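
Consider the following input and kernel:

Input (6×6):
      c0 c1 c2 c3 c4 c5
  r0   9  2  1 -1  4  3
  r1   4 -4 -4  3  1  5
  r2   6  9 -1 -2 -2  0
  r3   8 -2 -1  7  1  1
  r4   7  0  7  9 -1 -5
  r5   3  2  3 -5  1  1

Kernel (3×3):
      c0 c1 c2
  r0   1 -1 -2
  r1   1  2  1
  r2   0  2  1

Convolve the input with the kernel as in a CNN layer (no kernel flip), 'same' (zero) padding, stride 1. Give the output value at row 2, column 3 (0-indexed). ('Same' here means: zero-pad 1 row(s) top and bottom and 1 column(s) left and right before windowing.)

The receptive field on the zero-padded input at this output position is [-4 3 1 / -1 -2 -2 / -1 7 1]. Elementwise product with the kernel and sum: -4·1 + 3·-1 + 1·-2 + -1·1 + -2·2 + -2·1 + 7·2 + 1·1.

-1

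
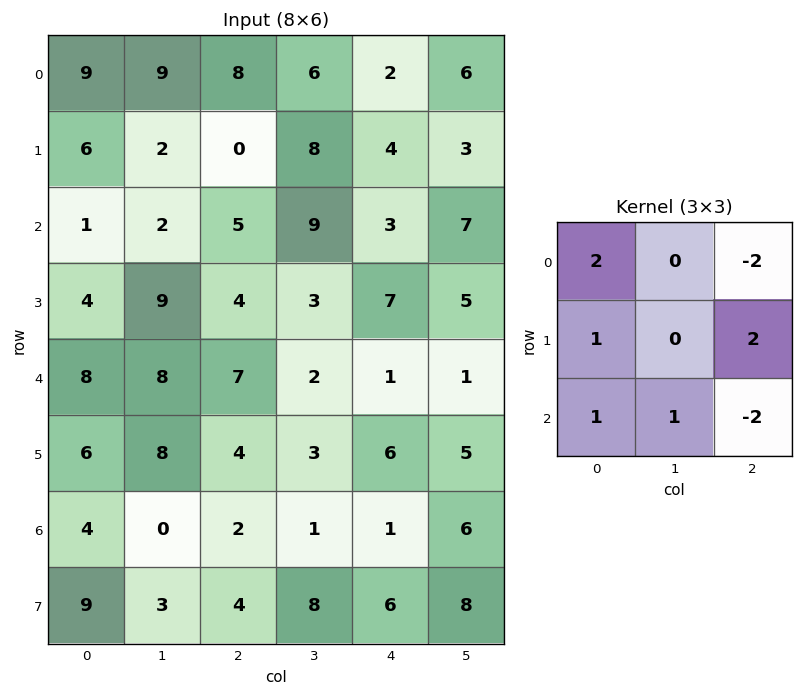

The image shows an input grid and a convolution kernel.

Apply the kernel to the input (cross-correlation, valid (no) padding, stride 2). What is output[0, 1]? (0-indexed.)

The receptive field on the input at this output position is [8 6 2 / 0 8 4 / 5 9 3]. Elementwise product with the kernel and sum: 8·2 + 2·-2 + 0·1 + 4·2 + 5·1 + 9·1 + 3·-2.

28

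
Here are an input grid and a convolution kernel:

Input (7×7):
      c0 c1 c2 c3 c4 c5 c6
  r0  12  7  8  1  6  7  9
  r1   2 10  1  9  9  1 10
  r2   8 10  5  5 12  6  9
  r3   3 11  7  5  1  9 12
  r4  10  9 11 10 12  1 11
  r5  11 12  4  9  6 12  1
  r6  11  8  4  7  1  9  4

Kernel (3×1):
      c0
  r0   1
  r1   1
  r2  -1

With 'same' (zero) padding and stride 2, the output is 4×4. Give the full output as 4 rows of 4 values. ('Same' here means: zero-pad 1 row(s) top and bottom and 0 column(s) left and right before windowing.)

Output[0,0]: The receptive field on the zero-padded input at this output position is [0 / 12 / 2]. Elementwise product with the kernel and sum: 0·1 + 12·1 + 2·-1.

10 7 -3 -1
7 -1 20 7
2 14 7 22
22 8 7 5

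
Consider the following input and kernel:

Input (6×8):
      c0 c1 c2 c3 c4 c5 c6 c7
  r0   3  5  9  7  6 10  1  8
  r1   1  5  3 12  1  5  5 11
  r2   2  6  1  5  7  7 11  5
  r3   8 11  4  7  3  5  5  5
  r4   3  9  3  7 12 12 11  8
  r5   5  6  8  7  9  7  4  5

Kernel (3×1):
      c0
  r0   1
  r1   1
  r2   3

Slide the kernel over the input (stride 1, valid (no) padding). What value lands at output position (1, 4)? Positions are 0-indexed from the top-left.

17

The receptive field on the input at this output position is [1 / 7 / 3]. Elementwise product with the kernel and sum: 1·1 + 7·1 + 3·3.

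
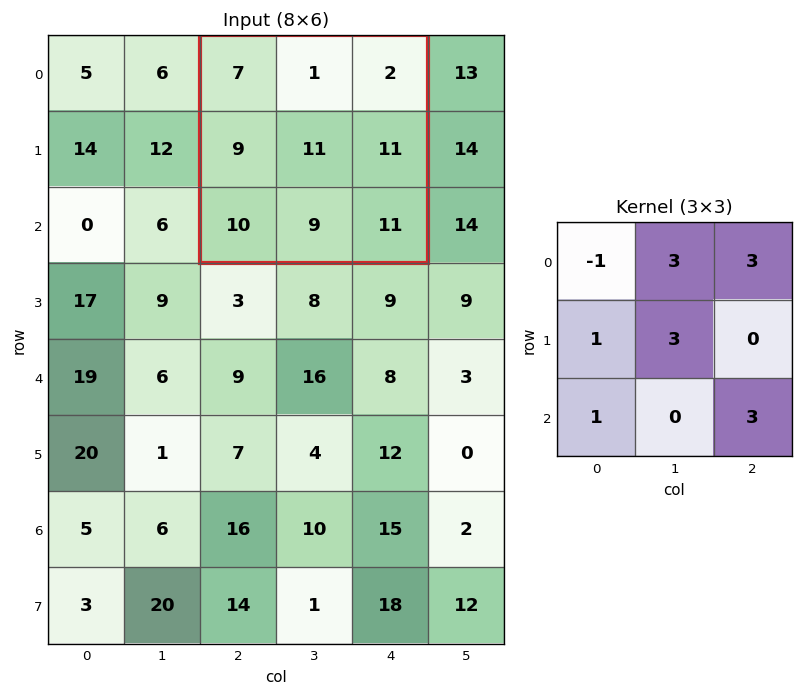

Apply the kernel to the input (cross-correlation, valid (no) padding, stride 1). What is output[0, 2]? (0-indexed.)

87

The receptive field on the input at this output position is [7 1 2 / 9 11 11 / 10 9 11]. Elementwise product with the kernel and sum: 7·-1 + 1·3 + 2·3 + 9·1 + 11·3 + 10·1 + 11·3.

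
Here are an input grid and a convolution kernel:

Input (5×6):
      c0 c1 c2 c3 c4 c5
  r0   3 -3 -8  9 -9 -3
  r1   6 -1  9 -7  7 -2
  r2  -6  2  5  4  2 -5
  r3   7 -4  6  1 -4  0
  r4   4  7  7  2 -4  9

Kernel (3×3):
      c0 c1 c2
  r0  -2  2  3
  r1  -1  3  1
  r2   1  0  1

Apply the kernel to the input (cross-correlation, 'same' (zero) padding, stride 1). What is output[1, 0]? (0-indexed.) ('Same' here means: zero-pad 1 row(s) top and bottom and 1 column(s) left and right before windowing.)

16

The receptive field on the zero-padded input at this output position is [0 3 -3 / 0 6 -1 / 0 -6 2]. Elementwise product with the kernel and sum: 0·-2 + 3·2 + -3·3 + 0·-1 + 6·3 + -1·1 + 0·1 + 2·1.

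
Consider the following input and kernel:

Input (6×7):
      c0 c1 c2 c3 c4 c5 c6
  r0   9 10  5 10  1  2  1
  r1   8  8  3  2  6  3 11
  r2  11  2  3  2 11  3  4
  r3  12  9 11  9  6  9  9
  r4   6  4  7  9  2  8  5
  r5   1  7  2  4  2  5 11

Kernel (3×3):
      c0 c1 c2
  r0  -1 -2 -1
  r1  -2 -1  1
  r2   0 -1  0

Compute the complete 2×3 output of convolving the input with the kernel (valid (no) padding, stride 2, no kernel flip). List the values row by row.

Output[0,0]: The receptive field on the input at this output position is [9 10 5 / 8 8 3 / 11 2 3]. Elementwise product with the kernel and sum: 9·-1 + 10·-2 + 5·-1 + 8·-2 + 8·-1 + 3·1 + 2·-1.

-57 -30 -13
-44 -52 -41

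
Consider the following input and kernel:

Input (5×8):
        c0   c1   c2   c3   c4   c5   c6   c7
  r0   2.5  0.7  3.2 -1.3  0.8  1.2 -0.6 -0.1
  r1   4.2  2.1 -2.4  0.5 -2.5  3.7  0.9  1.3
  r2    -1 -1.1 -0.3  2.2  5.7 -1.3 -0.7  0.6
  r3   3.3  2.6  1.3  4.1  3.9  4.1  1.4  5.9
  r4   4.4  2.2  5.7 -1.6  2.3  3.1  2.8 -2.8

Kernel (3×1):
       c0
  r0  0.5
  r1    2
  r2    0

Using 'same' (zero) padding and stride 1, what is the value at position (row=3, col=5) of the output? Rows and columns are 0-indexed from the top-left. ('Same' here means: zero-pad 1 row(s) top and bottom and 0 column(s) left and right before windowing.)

7.55

The receptive field on the zero-padded input at this output position is [-1.3 / 4.1 / 3.1]. Elementwise product with the kernel and sum: -1.3·0.5 + 4.1·2.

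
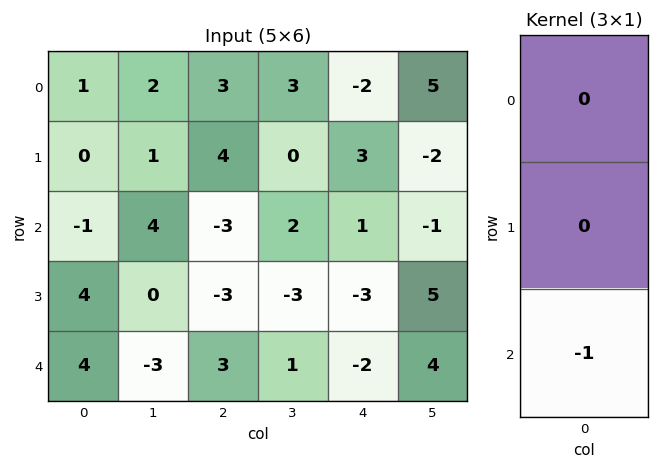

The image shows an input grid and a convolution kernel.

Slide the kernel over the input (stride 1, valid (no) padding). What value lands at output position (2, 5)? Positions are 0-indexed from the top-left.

-4

The receptive field on the input at this output position is [-1 / 5 / 4]. Elementwise product with the kernel and sum: 4·-1.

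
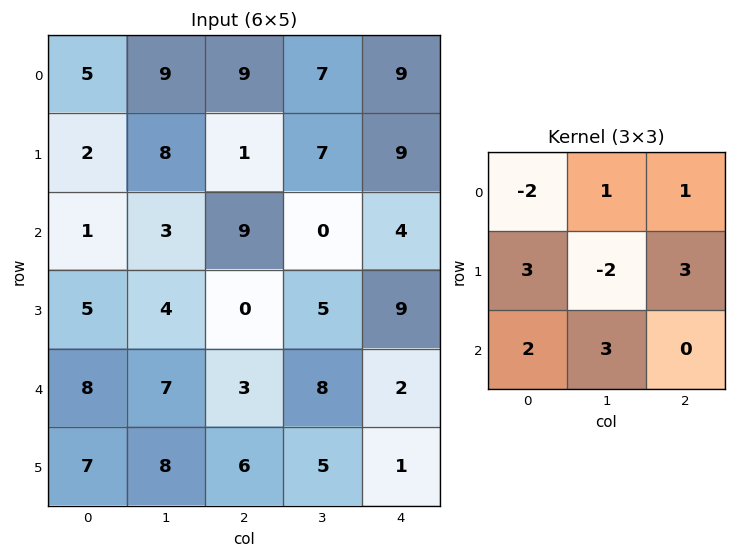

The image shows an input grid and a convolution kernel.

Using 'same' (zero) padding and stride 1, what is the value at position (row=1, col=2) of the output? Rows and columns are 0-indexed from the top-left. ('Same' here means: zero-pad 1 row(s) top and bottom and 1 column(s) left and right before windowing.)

74

The receptive field on the zero-padded input at this output position is [9 9 7 / 8 1 7 / 3 9 0]. Elementwise product with the kernel and sum: 9·-2 + 9·1 + 7·1 + 8·3 + 1·-2 + 7·3 + 3·2 + 9·3.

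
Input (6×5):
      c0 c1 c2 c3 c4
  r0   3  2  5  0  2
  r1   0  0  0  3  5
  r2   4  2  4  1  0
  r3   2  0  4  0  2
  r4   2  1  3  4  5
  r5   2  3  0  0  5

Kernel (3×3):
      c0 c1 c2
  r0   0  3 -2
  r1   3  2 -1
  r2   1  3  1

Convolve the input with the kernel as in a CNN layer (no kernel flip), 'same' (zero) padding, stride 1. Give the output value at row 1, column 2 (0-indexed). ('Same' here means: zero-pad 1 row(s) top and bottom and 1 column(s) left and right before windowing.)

The receptive field on the zero-padded input at this output position is [2 5 0 / 0 0 3 / 2 4 1]. Elementwise product with the kernel and sum: 5·3 + 0·-2 + 0·3 + 0·2 + 3·-1 + 2·1 + 4·3 + 1·1.

27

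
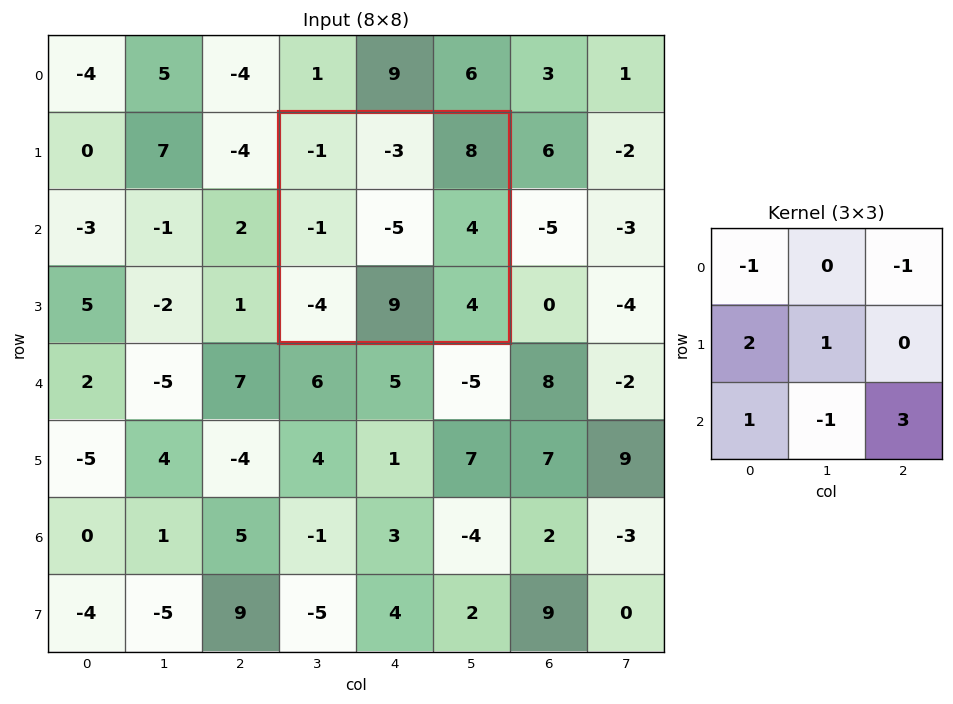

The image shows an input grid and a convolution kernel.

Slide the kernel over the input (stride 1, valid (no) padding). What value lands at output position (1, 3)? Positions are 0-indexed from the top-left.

-15

The receptive field on the input at this output position is [-1 -3 8 / -1 -5 4 / -4 9 4]. Elementwise product with the kernel and sum: -1·-1 + 8·-1 + -1·2 + -5·1 + -4·1 + 9·-1 + 4·3.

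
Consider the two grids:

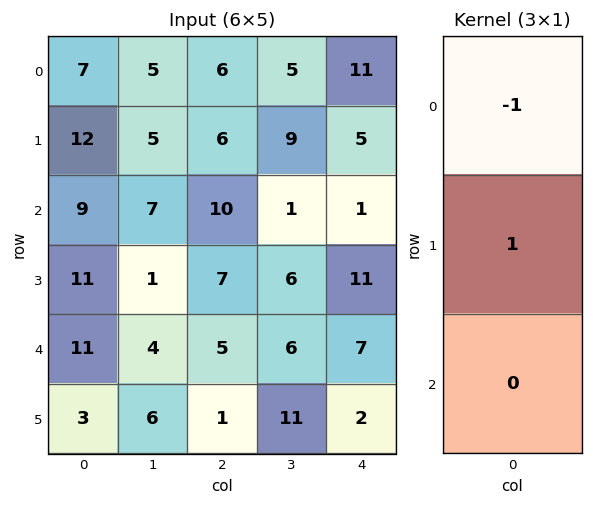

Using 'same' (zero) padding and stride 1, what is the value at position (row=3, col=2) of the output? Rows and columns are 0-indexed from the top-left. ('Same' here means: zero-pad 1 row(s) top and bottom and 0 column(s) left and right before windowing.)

The receptive field on the zero-padded input at this output position is [10 / 7 / 5]. Elementwise product with the kernel and sum: 10·-1 + 7·1.

-3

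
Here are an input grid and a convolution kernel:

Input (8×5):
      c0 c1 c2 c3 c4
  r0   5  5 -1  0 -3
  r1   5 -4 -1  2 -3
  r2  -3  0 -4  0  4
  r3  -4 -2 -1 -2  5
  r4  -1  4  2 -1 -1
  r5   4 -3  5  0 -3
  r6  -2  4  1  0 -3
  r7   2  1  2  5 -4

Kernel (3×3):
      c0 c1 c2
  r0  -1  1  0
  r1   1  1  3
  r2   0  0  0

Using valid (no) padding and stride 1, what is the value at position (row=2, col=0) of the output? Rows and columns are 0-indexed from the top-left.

The receptive field on the input at this output position is [-3 0 -4 / -4 -2 -1 / -1 4 2]. Elementwise product with the kernel and sum: -3·-1 + 0·1 + -4·1 + -2·1 + -1·3.

-6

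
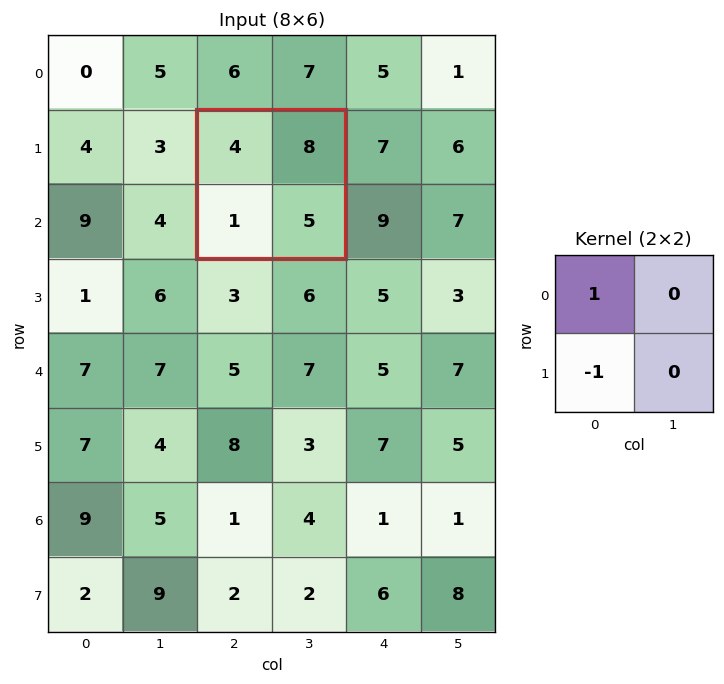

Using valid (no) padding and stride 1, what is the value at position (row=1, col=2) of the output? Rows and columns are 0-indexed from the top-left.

The receptive field on the input at this output position is [4 8 / 1 5]. Elementwise product with the kernel and sum: 4·1 + 1·-1.

3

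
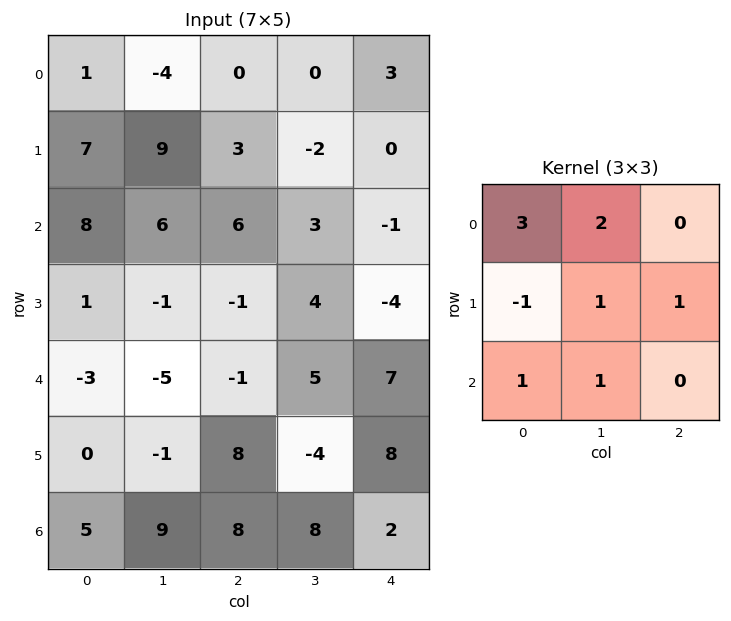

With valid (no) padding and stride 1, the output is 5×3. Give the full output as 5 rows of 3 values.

14 -8 4
43 34 4
25 28 29
-3 11 22
2 5 19

Output[0,0]: The receptive field on the input at this output position is [1 -4 0 / 7 9 3 / 8 6 6]. Elementwise product with the kernel and sum: 1·3 + -4·2 + 7·-1 + 9·1 + 3·1 + 8·1 + 6·1.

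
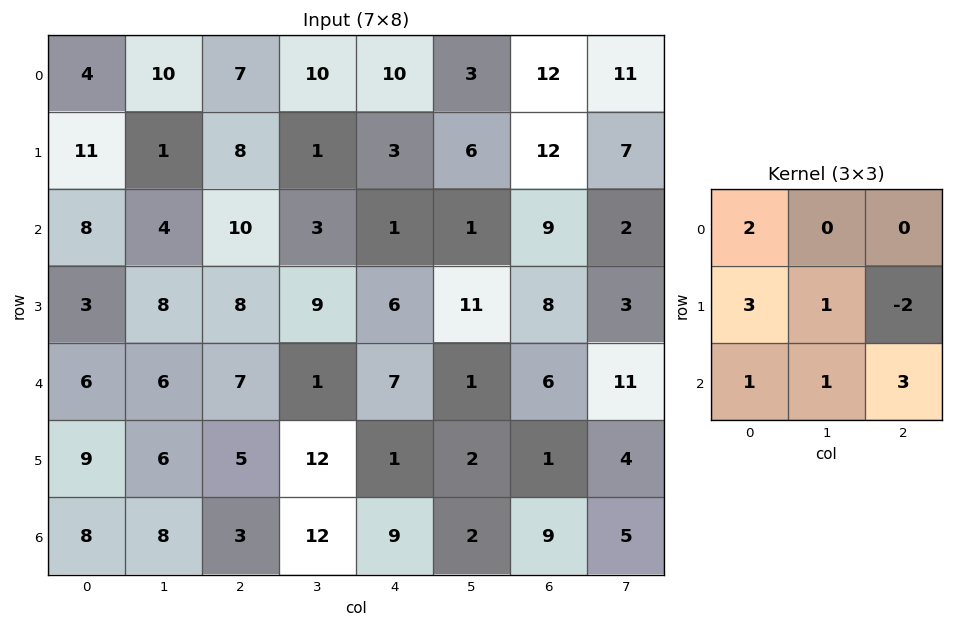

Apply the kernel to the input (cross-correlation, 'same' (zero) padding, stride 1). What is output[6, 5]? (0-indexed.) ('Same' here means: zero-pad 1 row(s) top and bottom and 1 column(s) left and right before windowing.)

13

The receptive field on the zero-padded input at this output position is [1 2 1 / 9 2 9 / 0 0 0]. Elementwise product with the kernel and sum: 1·2 + 9·3 + 2·1 + 9·-2 + 0·1 + 0·1 + 0·3.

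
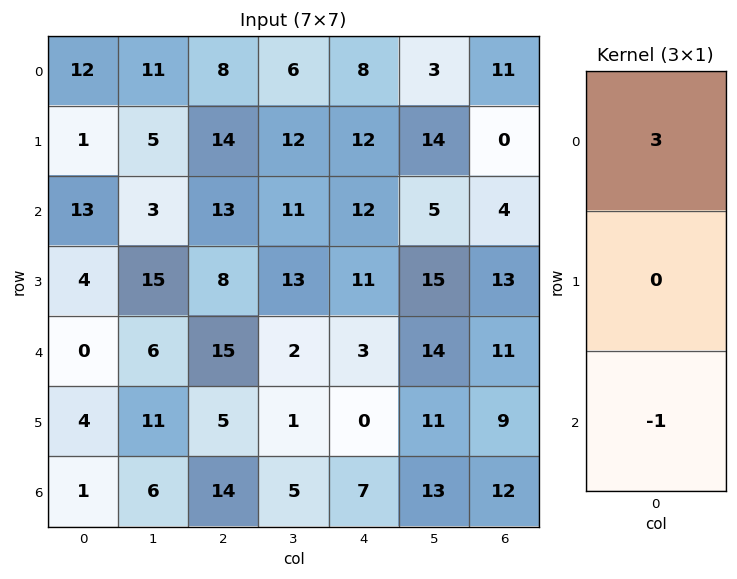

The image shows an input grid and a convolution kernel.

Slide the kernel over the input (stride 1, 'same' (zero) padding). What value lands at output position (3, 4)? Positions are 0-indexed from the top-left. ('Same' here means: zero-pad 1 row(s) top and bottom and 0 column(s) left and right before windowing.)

33

The receptive field on the zero-padded input at this output position is [12 / 11 / 3]. Elementwise product with the kernel and sum: 12·3 + 3·-1.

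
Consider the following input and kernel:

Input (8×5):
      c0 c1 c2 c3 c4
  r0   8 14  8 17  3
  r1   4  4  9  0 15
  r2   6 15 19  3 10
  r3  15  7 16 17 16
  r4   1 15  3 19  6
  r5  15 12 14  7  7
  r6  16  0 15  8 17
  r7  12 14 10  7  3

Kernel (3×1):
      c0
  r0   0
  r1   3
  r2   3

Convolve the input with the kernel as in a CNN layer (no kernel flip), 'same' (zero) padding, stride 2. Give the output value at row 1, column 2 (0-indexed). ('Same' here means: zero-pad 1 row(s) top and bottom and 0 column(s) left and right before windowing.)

78

The receptive field on the zero-padded input at this output position is [15 / 10 / 16]. Elementwise product with the kernel and sum: 10·3 + 16·3.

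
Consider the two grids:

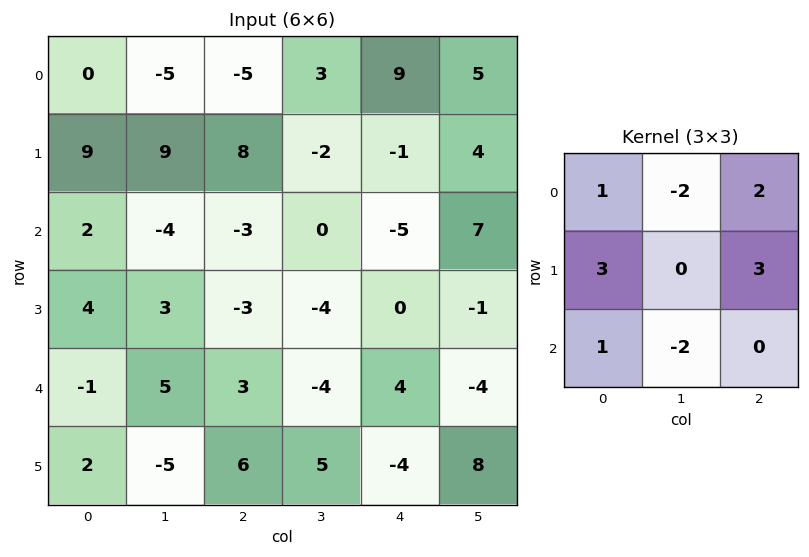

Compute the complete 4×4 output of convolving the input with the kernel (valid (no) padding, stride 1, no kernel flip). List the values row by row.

Output[0,0]: The receptive field on the input at this output position is [0 -5 -5 / 9 9 8 / 2 -4 -3]. Elementwise product with the kernel and sum: 0·1 + -5·-2 + -5·2 + 9·3 + 8·3 + 2·1 + -4·-2.
Output[0,1]: The receptive field on the input at this output position is [-5 -5 3 / 9 8 -2 / -4 -3 0]. Elementwise product with the kernel and sum: -5·1 + -5·-2 + 3·2 + 9·3 + -2·3 + -4·1 + -3·-2.

61 34 25 11
2 -14 -9 25
-4 -2 -11 -3
10 -13 22 -17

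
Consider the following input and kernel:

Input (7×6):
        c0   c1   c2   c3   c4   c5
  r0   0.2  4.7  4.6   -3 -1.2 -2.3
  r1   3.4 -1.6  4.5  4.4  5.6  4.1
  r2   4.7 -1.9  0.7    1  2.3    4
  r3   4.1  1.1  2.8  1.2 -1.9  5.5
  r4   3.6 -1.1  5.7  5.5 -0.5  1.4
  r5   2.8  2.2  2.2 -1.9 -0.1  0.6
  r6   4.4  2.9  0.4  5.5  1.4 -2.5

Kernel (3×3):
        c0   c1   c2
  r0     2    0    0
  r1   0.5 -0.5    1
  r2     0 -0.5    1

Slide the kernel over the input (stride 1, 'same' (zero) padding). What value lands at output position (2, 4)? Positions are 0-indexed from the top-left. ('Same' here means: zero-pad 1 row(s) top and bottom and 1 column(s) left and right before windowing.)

18.6

The receptive field on the zero-padded input at this output position is [4.4 5.6 4.1 / 1 2.3 4 / 1.2 -1.9 5.5]. Elementwise product with the kernel and sum: 4.4·2 + 1·0.5 + 2.3·-0.5 + 4·1 + -1.9·-0.5 + 5.5·1.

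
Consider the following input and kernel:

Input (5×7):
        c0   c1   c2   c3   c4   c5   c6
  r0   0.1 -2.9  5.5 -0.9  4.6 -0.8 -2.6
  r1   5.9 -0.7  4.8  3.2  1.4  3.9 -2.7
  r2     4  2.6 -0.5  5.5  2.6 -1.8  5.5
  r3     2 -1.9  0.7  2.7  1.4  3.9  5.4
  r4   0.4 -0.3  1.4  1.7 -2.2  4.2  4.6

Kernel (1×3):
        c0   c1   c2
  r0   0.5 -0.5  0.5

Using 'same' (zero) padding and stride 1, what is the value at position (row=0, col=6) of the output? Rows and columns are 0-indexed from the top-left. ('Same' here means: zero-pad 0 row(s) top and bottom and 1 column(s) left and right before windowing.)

0.9

The receptive field on the zero-padded input at this output position is [-0.8 -2.6 0]. Elementwise product with the kernel and sum: -0.8·0.5 + -2.6·-0.5 + 0·0.5.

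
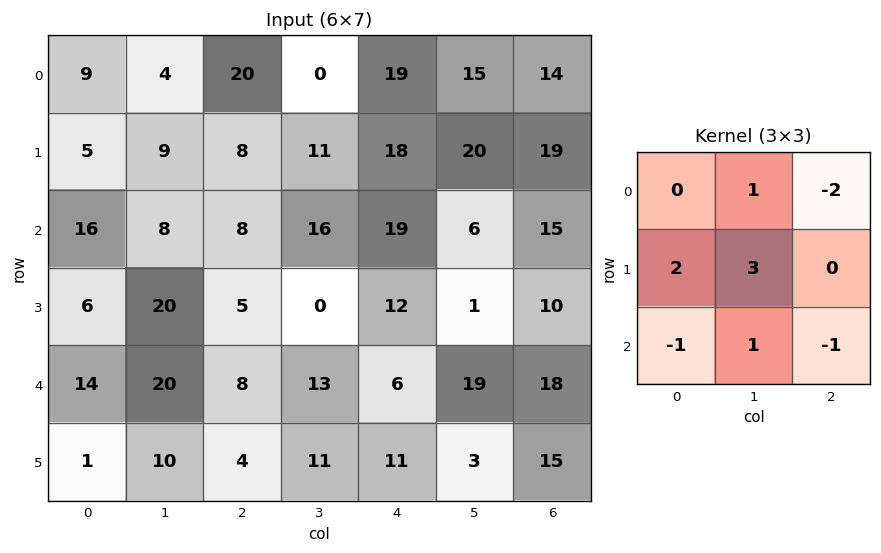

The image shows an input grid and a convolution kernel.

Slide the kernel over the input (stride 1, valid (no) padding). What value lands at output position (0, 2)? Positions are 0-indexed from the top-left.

The receptive field on the input at this output position is [20 0 19 / 8 11 18 / 8 16 19]. Elementwise product with the kernel and sum: 0·1 + 19·-2 + 8·2 + 11·3 + 8·-1 + 16·1 + 19·-1.

0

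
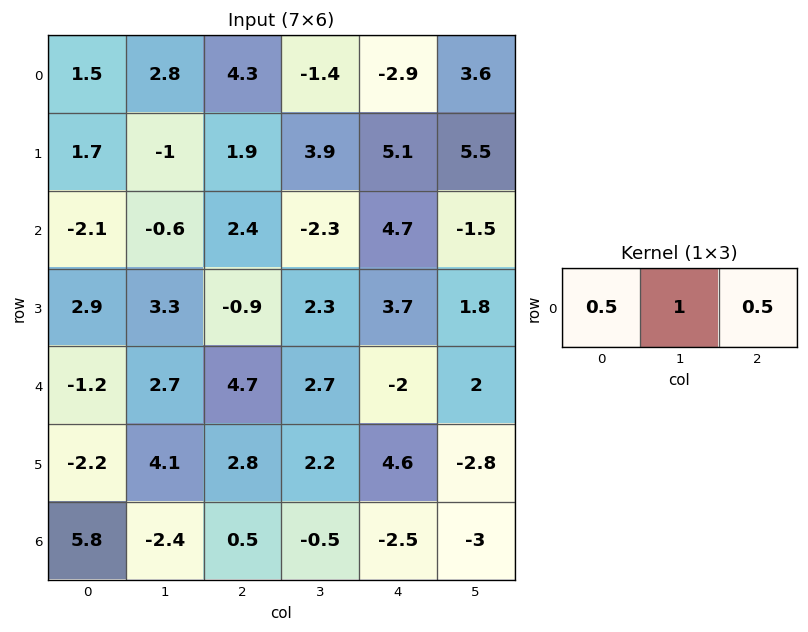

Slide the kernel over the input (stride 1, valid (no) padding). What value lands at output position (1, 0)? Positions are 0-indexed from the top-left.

The receptive field on the input at this output position is [1.7 -1 1.9]. Elementwise product with the kernel and sum: 1.7·0.5 + -1·1 + 1.9·0.5.

0.8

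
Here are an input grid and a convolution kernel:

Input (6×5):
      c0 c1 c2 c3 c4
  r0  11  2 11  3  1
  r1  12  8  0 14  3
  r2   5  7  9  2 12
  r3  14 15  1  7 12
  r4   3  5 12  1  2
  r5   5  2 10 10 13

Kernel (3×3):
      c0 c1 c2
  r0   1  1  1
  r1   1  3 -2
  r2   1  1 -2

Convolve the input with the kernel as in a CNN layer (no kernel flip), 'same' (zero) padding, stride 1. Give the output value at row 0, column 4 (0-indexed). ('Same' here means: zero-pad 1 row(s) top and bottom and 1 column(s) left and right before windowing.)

The receptive field on the zero-padded input at this output position is [0 0 0 / 3 1 0 / 14 3 0]. Elementwise product with the kernel and sum: 0·1 + 0·1 + 0·1 + 3·1 + 1·3 + 0·-2 + 14·1 + 3·1 + 0·-2.

23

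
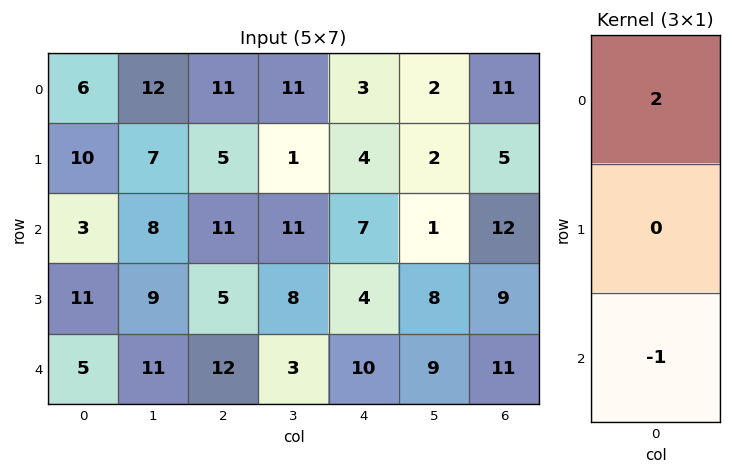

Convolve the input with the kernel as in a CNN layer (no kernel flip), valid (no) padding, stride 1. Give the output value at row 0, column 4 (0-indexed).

-1

The receptive field on the input at this output position is [3 / 4 / 7]. Elementwise product with the kernel and sum: 3·2 + 7·-1.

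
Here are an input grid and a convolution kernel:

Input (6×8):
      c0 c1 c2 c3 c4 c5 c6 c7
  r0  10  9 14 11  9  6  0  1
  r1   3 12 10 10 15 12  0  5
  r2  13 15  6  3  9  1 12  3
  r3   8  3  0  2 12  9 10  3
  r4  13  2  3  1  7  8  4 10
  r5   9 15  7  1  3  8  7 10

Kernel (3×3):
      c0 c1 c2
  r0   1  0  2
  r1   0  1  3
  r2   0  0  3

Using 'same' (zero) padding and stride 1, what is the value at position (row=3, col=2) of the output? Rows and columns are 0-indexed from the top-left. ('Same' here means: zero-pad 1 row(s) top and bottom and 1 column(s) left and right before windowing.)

The receptive field on the zero-padded input at this output position is [15 6 3 / 3 0 2 / 2 3 1]. Elementwise product with the kernel and sum: 15·1 + 3·2 + 0·1 + 2·3 + 1·3.

30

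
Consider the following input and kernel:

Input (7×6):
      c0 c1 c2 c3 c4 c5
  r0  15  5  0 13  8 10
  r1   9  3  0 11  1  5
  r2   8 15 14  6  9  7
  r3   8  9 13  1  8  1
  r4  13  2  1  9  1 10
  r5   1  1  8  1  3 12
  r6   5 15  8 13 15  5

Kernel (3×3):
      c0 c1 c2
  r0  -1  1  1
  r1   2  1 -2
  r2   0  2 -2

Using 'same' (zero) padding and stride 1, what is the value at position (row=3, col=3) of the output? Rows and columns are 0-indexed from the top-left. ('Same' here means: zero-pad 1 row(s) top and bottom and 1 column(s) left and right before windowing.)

The receptive field on the zero-padded input at this output position is [14 6 9 / 13 1 8 / 1 9 1]. Elementwise product with the kernel and sum: 14·-1 + 6·1 + 9·1 + 13·2 + 1·1 + 8·-2 + 9·2 + 1·-2.

28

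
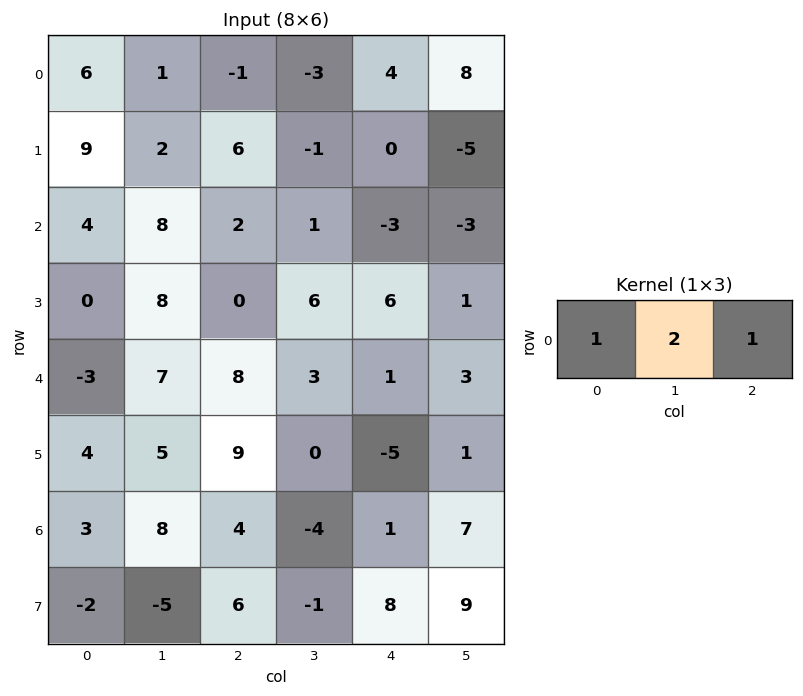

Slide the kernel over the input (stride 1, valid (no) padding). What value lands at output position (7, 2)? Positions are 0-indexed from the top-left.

12

The receptive field on the input at this output position is [6 -1 8]. Elementwise product with the kernel and sum: 6·1 + -1·2 + 8·1.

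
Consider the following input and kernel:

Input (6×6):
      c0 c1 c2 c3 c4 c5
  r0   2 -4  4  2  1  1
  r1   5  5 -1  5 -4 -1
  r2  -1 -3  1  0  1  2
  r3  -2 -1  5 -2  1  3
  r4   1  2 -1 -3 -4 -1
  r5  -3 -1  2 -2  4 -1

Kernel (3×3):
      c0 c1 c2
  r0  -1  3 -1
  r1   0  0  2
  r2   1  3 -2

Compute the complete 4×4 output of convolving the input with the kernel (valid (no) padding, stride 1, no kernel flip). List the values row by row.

Output[0,0]: The receptive field on the input at this output position is [2 -4 4 / 5 5 -1 / -1 -3 1]. Elementwise product with the kernel and sum: 2·-1 + -4·3 + 4·-1 + -1·2 + -1·1 + -3·3 + 1·-2.
Output[0,1]: The receptive field on the input at this output position is [-4 4 2 / 5 -1 5 / -3 1 0]. Elementwise product with the kernel and sum: -4·-1 + 4·3 + 2·-1 + 5·2 + -3·1 + 1·3 + 0·-2.

-32 24 -8 -3
-2 5 19 -17
10 7 -2 -6
-18 21 -32 12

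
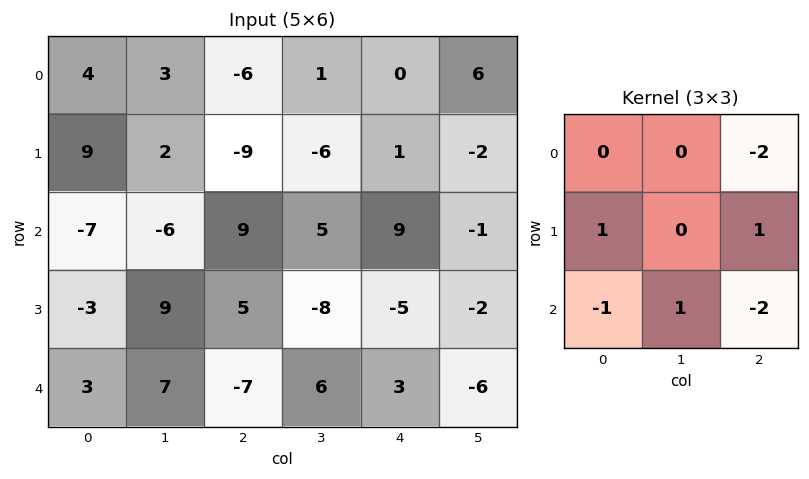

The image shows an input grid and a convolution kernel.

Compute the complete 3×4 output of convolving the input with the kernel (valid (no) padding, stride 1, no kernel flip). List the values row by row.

Output[0,0]: The receptive field on the input at this output position is [4 3 -6 / 9 2 -9 / -7 -6 9]. Elementwise product with the kernel and sum: -6·-2 + 9·1 + -9·1 + -7·-1 + -6·1 + 9·-2.
Output[0,1]: The receptive field on the input at this output position is [3 -6 1 / 2 -9 -6 / -6 9 5]. Elementwise product with the kernel and sum: 1·-2 + 2·1 + -6·1 + -6·-1 + 9·1 + 5·-2.

-5 -1 -30 -14
22 23 13 15
2 -35 -11 1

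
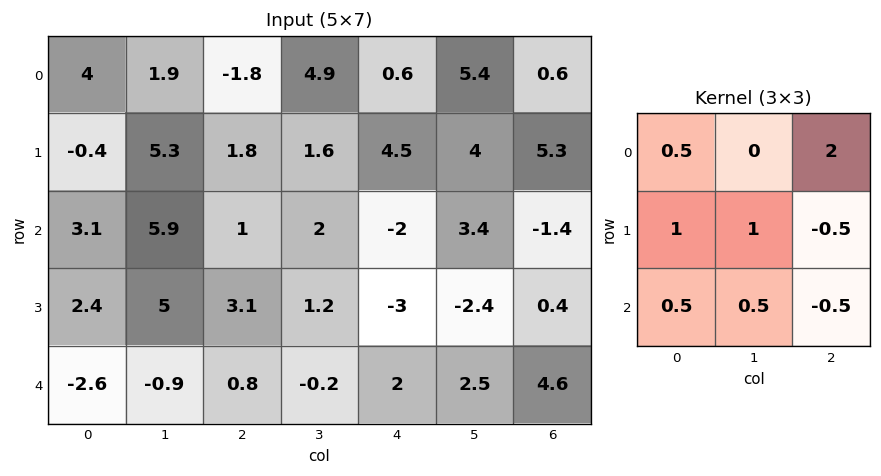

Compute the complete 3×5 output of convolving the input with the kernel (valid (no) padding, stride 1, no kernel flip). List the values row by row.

6.4 19.5 3.95 15.65 8.75
14.05 15.2 17.55 7.4 12.05
7.25 14.5 1.6 6.85 -9.45

Output[0,0]: The receptive field on the input at this output position is [4 1.9 -1.8 / -0.4 5.3 1.8 / 3.1 5.9 1]. Elementwise product with the kernel and sum: 4·0.5 + -1.8·2 + -0.4·1 + 5.3·1 + 1.8·-0.5 + 3.1·0.5 + 5.9·0.5 + 1·-0.5.
Output[0,1]: The receptive field on the input at this output position is [1.9 -1.8 4.9 / 5.3 1.8 1.6 / 5.9 1 2]. Elementwise product with the kernel and sum: 1.9·0.5 + 4.9·2 + 5.3·1 + 1.8·1 + 1.6·-0.5 + 5.9·0.5 + 1·0.5 + 2·-0.5.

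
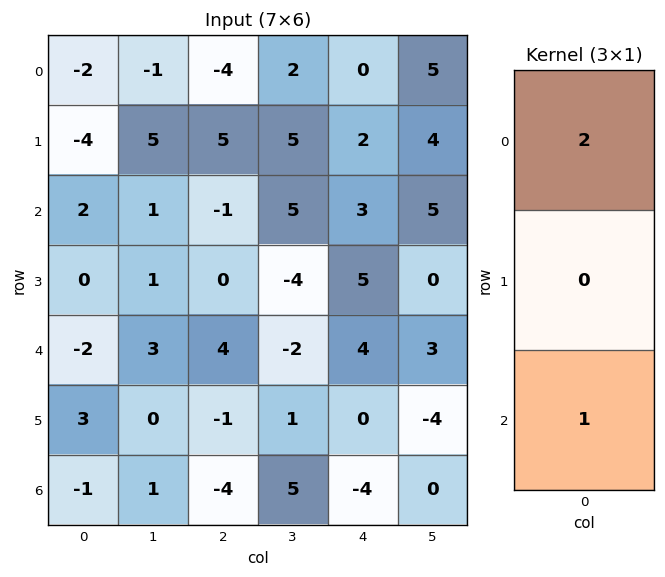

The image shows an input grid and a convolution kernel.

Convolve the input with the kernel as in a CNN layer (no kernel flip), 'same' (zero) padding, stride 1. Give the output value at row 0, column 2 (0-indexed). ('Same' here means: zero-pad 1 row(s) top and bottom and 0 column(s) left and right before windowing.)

The receptive field on the zero-padded input at this output position is [0 / -4 / 5]. Elementwise product with the kernel and sum: 0·2 + 5·1.

5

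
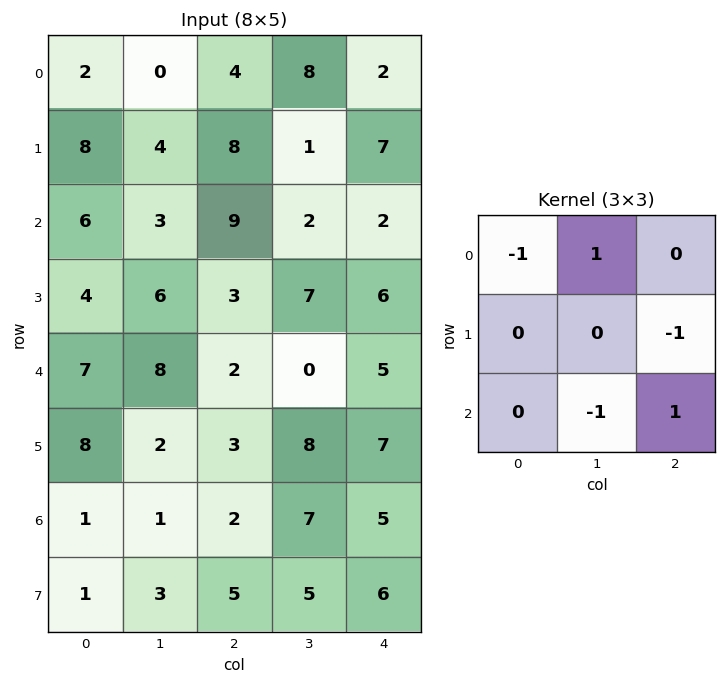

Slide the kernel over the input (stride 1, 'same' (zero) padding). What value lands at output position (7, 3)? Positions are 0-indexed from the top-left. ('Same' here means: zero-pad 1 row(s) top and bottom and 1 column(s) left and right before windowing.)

-1

The receptive field on the zero-padded input at this output position is [2 7 5 / 5 5 6 / 0 0 0]. Elementwise product with the kernel and sum: 2·-1 + 7·1 + 6·-1 + 0·-1 + 0·1.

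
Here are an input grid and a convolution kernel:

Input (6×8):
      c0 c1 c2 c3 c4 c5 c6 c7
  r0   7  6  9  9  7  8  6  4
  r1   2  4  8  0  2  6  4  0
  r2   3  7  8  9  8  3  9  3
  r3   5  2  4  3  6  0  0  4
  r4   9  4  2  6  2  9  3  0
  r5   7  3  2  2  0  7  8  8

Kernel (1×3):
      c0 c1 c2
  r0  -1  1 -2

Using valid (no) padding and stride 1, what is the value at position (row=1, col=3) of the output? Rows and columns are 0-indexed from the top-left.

-10

The receptive field on the input at this output position is [0 2 6]. Elementwise product with the kernel and sum: 0·-1 + 2·1 + 6·-2.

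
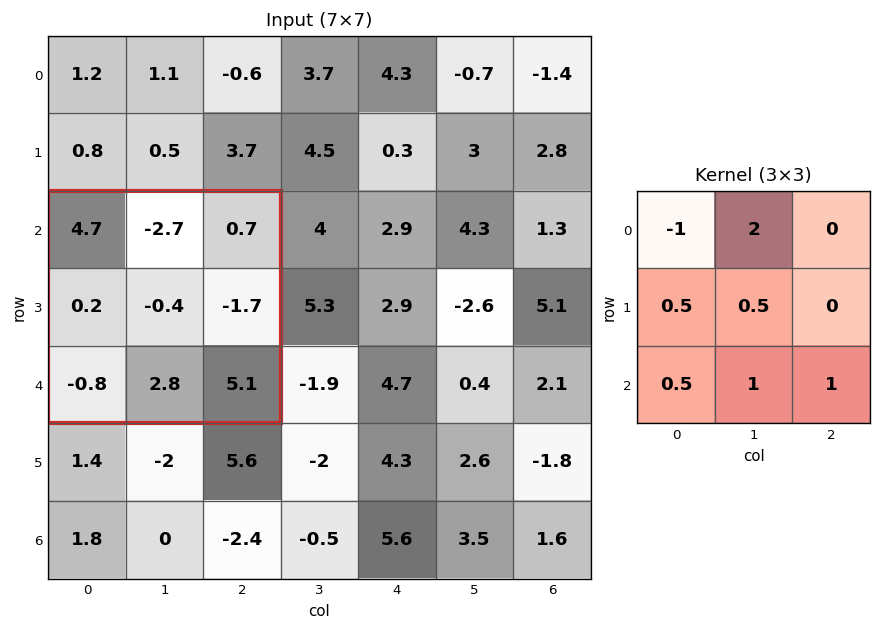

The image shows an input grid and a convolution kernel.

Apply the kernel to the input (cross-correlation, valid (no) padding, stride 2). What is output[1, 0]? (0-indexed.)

-2.7

The receptive field on the input at this output position is [4.7 -2.7 0.7 / 0.2 -0.4 -1.7 / -0.8 2.8 5.1]. Elementwise product with the kernel and sum: 4.7·-1 + -2.7·2 + 0.2·0.5 + -0.4·0.5 + -0.8·0.5 + 2.8·1 + 5.1·1.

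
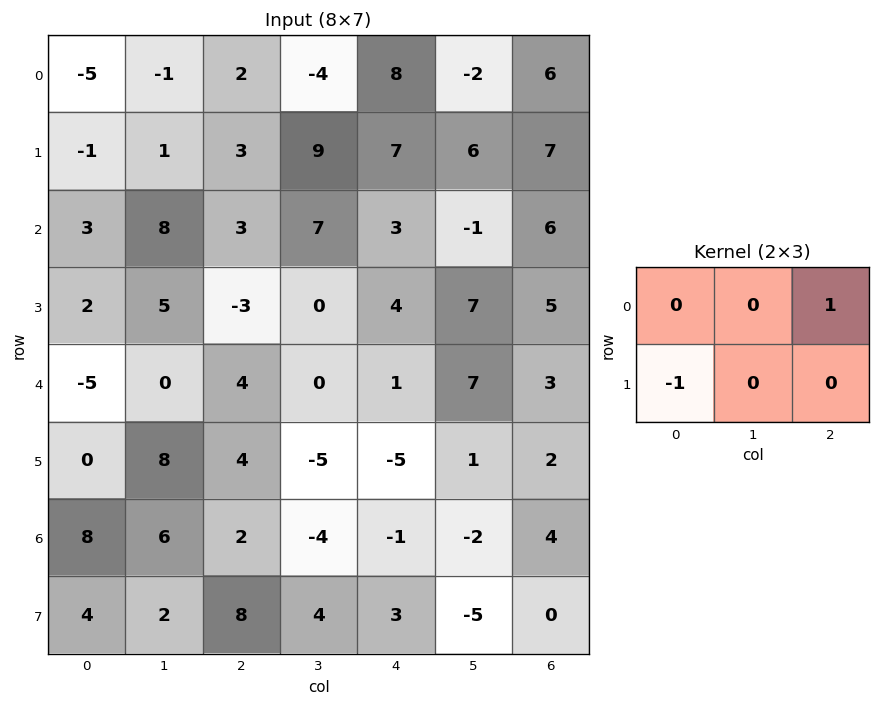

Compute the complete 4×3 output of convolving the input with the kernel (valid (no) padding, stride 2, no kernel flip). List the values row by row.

Output[0,0]: The receptive field on the input at this output position is [-5 -1 2 / -1 1 3]. Elementwise product with the kernel and sum: 2·1 + -1·-1.
Output[0,1]: The receptive field on the input at this output position is [2 -4 8 / 3 9 7]. Elementwise product with the kernel and sum: 8·1 + 3·-1.

3 5 -1
1 6 2
4 -3 8
-2 -9 1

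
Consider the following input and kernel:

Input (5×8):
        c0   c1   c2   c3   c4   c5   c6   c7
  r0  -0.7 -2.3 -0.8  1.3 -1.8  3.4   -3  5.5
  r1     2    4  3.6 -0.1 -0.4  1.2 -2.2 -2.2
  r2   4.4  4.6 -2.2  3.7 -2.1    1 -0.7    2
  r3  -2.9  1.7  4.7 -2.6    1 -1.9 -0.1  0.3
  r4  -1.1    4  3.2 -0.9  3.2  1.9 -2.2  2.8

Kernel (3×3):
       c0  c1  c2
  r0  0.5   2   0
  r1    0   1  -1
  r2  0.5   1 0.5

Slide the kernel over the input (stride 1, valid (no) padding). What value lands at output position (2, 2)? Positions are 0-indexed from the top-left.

5

The receptive field on the input at this output position is [-2.2 3.7 -2.1 / 4.7 -2.6 1 / 3.2 -0.9 3.2]. Elementwise product with the kernel and sum: -2.2·0.5 + 3.7·2 + -2.6·1 + 1·-1 + 3.2·0.5 + -0.9·1 + 3.2·0.5.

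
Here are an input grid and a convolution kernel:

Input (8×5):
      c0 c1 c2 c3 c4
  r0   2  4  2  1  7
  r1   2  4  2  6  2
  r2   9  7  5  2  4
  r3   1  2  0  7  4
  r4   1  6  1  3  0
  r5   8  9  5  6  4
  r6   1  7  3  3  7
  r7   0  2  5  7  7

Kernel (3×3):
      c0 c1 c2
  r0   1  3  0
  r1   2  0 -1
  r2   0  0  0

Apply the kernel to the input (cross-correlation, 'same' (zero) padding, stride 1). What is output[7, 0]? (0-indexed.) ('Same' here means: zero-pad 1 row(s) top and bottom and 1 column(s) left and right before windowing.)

The receptive field on the zero-padded input at this output position is [0 1 7 / 0 0 2 / 0 0 0]. Elementwise product with the kernel and sum: 0·1 + 1·3 + 0·2 + 2·-1.

1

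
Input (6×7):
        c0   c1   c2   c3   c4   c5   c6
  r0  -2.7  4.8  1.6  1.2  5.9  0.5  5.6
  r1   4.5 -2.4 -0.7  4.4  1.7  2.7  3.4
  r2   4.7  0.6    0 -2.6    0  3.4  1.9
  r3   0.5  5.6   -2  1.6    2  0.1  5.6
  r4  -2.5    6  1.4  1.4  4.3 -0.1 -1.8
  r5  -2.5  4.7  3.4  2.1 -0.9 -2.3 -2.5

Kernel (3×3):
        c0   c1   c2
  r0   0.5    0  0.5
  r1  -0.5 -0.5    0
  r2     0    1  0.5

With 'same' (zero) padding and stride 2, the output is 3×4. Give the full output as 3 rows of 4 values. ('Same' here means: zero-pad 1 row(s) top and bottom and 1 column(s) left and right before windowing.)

4.65 -1.7 -0.5 0.35
-0.25 -0.5 6.9 4.3
3.9 4.35 -4.05 -1.5

Output[0,0]: The receptive field on the zero-padded input at this output position is [0 0 0 / 0 -2.7 4.8 / 0 4.5 -2.4]. Elementwise product with the kernel and sum: 0·0.5 + 0·0.5 + 0·-0.5 + -2.7·-0.5 + 4.5·1 + -2.4·0.5.
Output[0,1]: The receptive field on the zero-padded input at this output position is [0 0 0 / 4.8 1.6 1.2 / -2.4 -0.7 4.4]. Elementwise product with the kernel and sum: 0·0.5 + 0·0.5 + 4.8·-0.5 + 1.6·-0.5 + -0.7·1 + 4.4·0.5.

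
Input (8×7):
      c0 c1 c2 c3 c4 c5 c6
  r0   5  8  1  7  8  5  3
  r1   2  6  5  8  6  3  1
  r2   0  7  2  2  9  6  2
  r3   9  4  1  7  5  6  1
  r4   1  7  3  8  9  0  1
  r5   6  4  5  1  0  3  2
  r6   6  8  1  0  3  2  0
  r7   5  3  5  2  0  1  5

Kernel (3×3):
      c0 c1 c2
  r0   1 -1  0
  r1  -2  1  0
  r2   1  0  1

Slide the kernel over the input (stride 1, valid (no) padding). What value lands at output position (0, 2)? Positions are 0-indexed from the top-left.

The receptive field on the input at this output position is [1 7 8 / 5 8 6 / 2 2 9]. Elementwise product with the kernel and sum: 1·1 + 7·-1 + 5·-2 + 8·1 + 2·1 + 9·1.

3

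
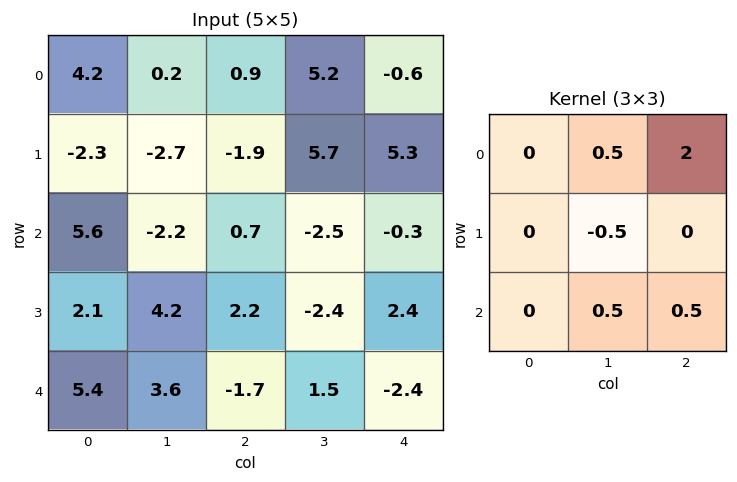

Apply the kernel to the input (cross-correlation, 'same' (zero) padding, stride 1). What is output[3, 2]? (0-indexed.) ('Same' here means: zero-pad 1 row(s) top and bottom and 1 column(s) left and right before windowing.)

The receptive field on the zero-padded input at this output position is [-2.2 0.7 -2.5 / 4.2 2.2 -2.4 / 3.6 -1.7 1.5]. Elementwise product with the kernel and sum: 0.7·0.5 + -2.5·2 + 2.2·-0.5 + -1.7·0.5 + 1.5·0.5.

-5.85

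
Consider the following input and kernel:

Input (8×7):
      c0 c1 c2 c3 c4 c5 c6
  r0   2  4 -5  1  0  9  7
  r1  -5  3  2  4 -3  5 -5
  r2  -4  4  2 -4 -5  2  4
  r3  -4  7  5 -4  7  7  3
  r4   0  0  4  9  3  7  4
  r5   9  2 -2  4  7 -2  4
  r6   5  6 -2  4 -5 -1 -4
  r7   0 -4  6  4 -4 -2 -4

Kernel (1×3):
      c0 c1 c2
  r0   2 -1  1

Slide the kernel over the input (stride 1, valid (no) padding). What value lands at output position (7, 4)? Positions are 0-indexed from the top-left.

The receptive field on the input at this output position is [-4 -2 -4]. Elementwise product with the kernel and sum: -4·2 + -2·-1 + -4·1.

-10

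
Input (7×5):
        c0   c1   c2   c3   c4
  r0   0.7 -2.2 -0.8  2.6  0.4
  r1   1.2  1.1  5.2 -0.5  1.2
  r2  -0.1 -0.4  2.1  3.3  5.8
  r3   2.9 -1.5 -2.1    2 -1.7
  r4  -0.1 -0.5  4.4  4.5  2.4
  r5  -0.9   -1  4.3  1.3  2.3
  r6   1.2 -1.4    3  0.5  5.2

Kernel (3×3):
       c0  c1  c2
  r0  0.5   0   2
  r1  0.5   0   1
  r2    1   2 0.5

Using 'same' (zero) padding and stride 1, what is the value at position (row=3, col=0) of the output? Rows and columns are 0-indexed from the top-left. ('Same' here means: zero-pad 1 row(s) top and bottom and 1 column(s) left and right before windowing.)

-2.75

The receptive field on the zero-padded input at this output position is [0 -0.1 -0.4 / 0 2.9 -1.5 / 0 -0.1 -0.5]. Elementwise product with the kernel and sum: 0·0.5 + -0.4·2 + 0·0.5 + -1.5·1 + 0·1 + -0.1·2 + -0.5·0.5.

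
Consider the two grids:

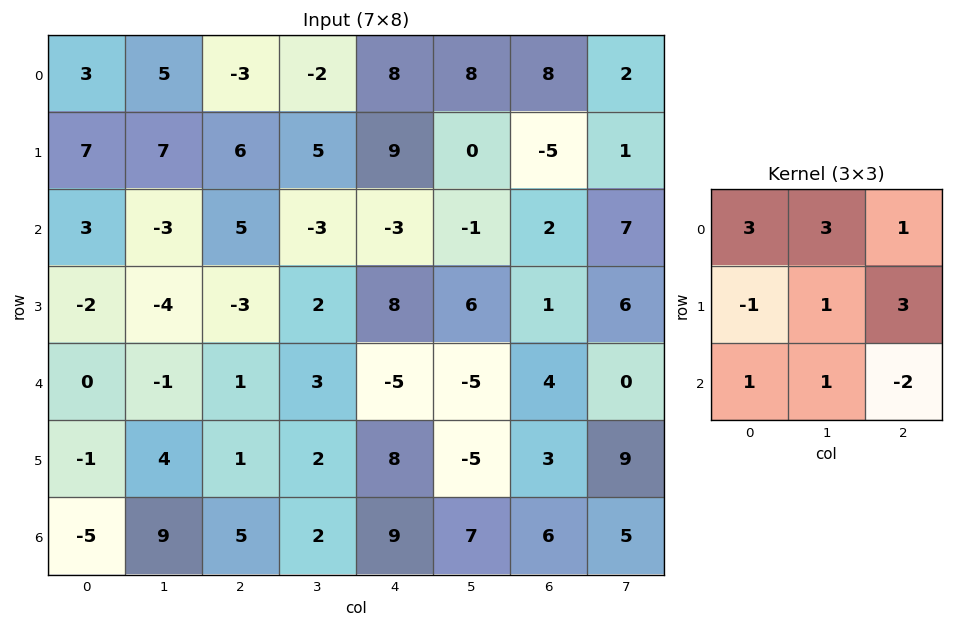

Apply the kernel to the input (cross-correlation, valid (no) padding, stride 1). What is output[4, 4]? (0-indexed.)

The receptive field on the input at this output position is [-5 -5 4 / 8 -5 3 / 9 7 6]. Elementwise product with the kernel and sum: -5·3 + -5·3 + 4·1 + 8·-1 + -5·1 + 3·3 + 9·1 + 7·1 + 6·-2.

-26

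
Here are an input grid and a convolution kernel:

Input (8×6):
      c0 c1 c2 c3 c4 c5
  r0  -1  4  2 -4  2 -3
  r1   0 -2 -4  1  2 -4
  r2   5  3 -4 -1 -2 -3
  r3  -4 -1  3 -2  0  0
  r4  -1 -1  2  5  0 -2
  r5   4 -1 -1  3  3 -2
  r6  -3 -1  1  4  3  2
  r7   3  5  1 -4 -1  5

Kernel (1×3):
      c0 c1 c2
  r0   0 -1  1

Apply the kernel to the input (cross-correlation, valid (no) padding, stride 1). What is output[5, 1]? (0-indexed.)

The receptive field on the input at this output position is [-1 -1 3]. Elementwise product with the kernel and sum: -1·-1 + 3·1.

4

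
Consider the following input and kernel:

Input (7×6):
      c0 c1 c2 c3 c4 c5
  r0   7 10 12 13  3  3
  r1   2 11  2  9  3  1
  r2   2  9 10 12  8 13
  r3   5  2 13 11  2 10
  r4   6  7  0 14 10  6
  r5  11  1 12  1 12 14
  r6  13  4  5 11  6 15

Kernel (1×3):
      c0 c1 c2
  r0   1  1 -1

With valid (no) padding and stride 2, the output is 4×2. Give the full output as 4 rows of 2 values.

5 22
1 14
13 4
12 10

Output[0,0]: The receptive field on the input at this output position is [7 10 12]. Elementwise product with the kernel and sum: 7·1 + 10·1 + 12·-1.
Output[0,1]: The receptive field on the input at this output position is [12 13 3]. Elementwise product with the kernel and sum: 12·1 + 13·1 + 3·-1.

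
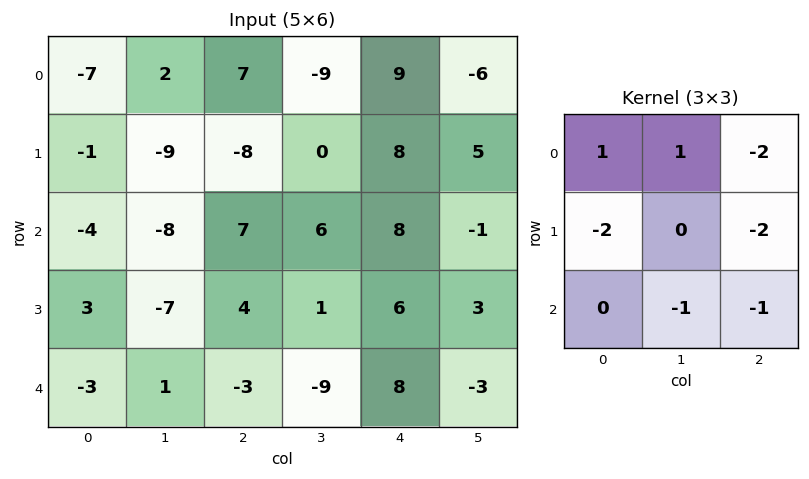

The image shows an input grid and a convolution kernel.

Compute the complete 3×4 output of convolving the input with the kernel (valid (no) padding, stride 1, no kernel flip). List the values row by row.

Output[0,0]: The receptive field on the input at this output position is [-7 2 7 / -1 -9 -8 / -4 -8 7]. Elementwise product with the kernel and sum: -7·1 + 2·1 + 7·-2 + -1·-2 + -8·-2 + -8·-1 + 7·-1.

0 32 -34 -5
3 -18 -61 -21
-38 11 -22 3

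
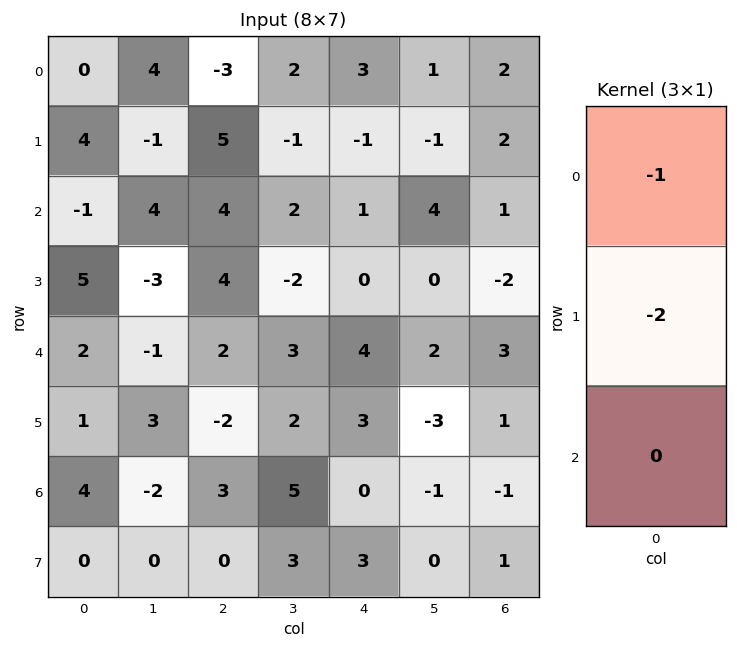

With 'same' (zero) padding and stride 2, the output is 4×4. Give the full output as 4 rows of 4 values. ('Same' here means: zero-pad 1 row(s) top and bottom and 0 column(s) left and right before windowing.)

0 6 -6 -4
-2 -13 -1 -4
-9 -8 -8 -4
-9 -4 -3 1

Output[0,0]: The receptive field on the zero-padded input at this output position is [0 / 0 / 4]. Elementwise product with the kernel and sum: 0·-1 + 0·-2.
Output[0,1]: The receptive field on the zero-padded input at this output position is [0 / -3 / 5]. Elementwise product with the kernel and sum: 0·-1 + -3·-2.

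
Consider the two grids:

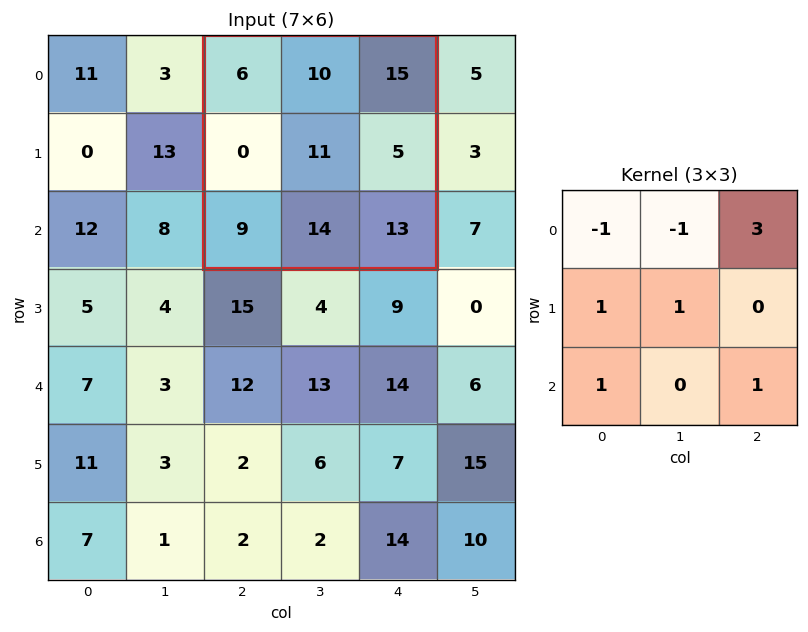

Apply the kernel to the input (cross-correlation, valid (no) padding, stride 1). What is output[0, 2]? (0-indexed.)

62

The receptive field on the input at this output position is [6 10 15 / 0 11 5 / 9 14 13]. Elementwise product with the kernel and sum: 6·-1 + 10·-1 + 15·3 + 0·1 + 11·1 + 9·1 + 13·1.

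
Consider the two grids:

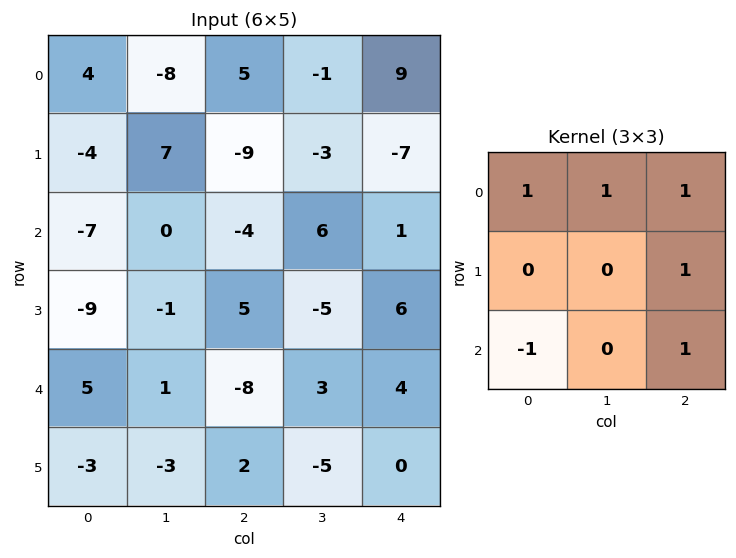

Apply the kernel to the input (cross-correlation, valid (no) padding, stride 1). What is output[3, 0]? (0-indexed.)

The receptive field on the input at this output position is [-9 -1 5 / 5 1 -8 / -3 -3 2]. Elementwise product with the kernel and sum: -9·1 + -1·1 + 5·1 + -8·1 + -3·-1 + 2·1.

-8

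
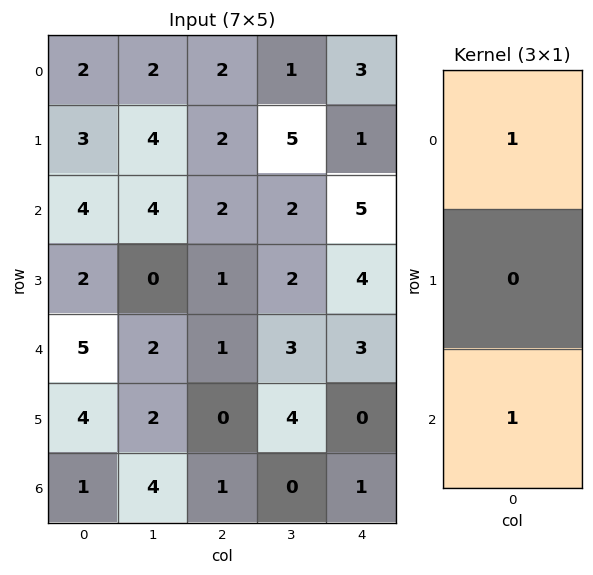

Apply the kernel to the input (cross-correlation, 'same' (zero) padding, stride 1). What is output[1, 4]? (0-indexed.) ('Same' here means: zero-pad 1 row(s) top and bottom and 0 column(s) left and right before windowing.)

The receptive field on the zero-padded input at this output position is [3 / 1 / 5]. Elementwise product with the kernel and sum: 3·1 + 5·1.

8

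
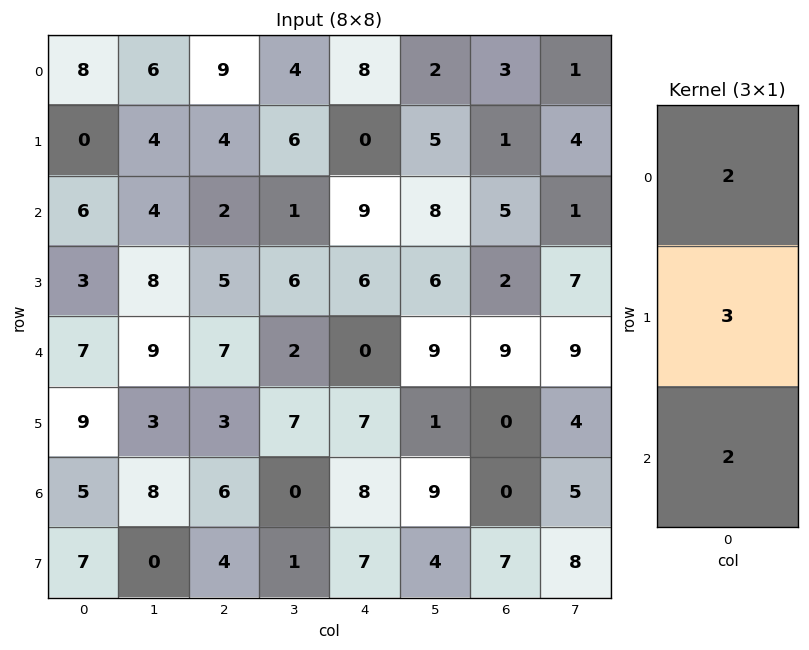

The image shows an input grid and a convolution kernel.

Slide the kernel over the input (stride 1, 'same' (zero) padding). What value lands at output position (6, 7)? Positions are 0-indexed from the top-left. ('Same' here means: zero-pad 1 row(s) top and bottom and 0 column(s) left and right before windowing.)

39

The receptive field on the zero-padded input at this output position is [4 / 5 / 8]. Elementwise product with the kernel and sum: 4·2 + 5·3 + 8·2.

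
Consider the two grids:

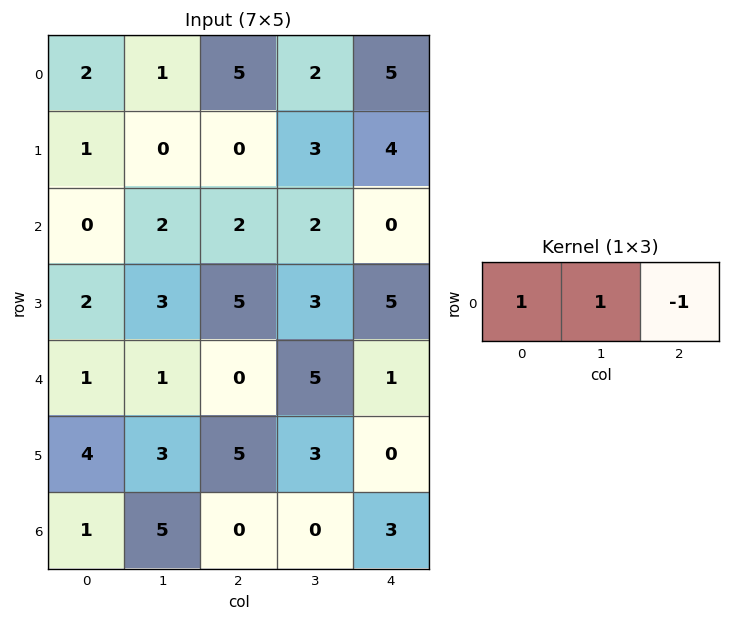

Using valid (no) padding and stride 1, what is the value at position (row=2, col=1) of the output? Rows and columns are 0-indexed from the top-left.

2

The receptive field on the input at this output position is [2 2 2]. Elementwise product with the kernel and sum: 2·1 + 2·1 + 2·-1.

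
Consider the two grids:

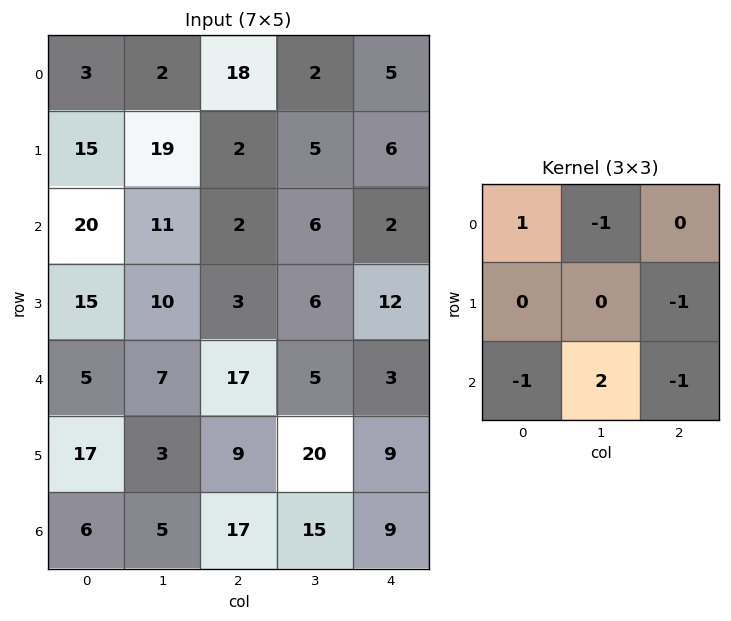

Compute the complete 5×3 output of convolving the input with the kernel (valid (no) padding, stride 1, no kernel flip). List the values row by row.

-1 -34 18
-4 1 -8
-2 25 -26
-32 -3 16
-24 -16 7

Output[0,0]: The receptive field on the input at this output position is [3 2 18 / 15 19 2 / 20 11 2]. Elementwise product with the kernel and sum: 3·1 + 2·-1 + 2·-1 + 20·-1 + 11·2 + 2·-1.
Output[0,1]: The receptive field on the input at this output position is [2 18 2 / 19 2 5 / 11 2 6]. Elementwise product with the kernel and sum: 2·1 + 18·-1 + 5·-1 + 11·-1 + 2·2 + 6·-1.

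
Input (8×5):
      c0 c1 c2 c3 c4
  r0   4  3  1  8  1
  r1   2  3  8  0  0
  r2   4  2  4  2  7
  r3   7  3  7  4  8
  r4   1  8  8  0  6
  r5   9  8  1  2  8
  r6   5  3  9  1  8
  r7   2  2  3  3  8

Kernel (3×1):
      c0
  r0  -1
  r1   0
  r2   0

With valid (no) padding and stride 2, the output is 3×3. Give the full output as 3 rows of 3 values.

-4 -1 -1
-4 -4 -7
-1 -8 -6

Output[0,0]: The receptive field on the input at this output position is [4 / 2 / 4]. Elementwise product with the kernel and sum: 4·-1.
Output[0,1]: The receptive field on the input at this output position is [1 / 8 / 4]. Elementwise product with the kernel and sum: 1·-1.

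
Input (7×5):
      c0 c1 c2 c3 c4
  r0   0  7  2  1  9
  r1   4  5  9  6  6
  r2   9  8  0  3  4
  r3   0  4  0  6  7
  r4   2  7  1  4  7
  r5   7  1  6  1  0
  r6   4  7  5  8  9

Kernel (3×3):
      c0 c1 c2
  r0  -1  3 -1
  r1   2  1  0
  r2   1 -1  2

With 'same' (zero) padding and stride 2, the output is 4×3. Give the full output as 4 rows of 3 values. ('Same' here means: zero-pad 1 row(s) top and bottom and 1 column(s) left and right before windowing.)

6 24 11
24 48 21
-7 2 31
24 35 24

Output[0,0]: The receptive field on the zero-padded input at this output position is [0 0 0 / 0 0 7 / 0 4 5]. Elementwise product with the kernel and sum: 0·-1 + 0·3 + 0·-1 + 0·2 + 0·1 + 0·1 + 4·-1 + 5·2.
Output[0,1]: The receptive field on the zero-padded input at this output position is [0 0 0 / 7 2 1 / 5 9 6]. Elementwise product with the kernel and sum: 0·-1 + 0·3 + 0·-1 + 7·2 + 2·1 + 5·1 + 9·-1 + 6·2.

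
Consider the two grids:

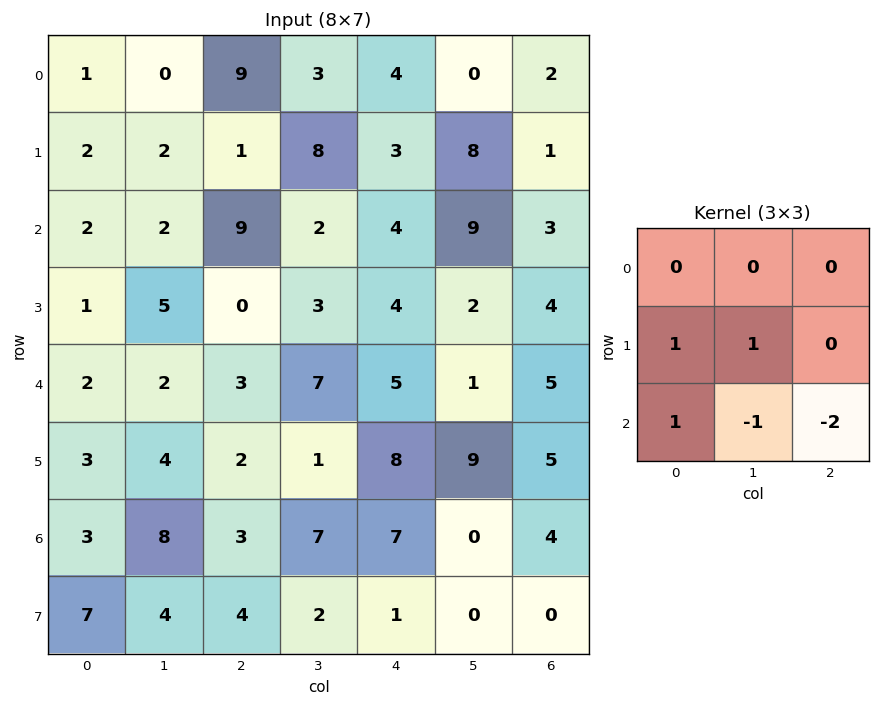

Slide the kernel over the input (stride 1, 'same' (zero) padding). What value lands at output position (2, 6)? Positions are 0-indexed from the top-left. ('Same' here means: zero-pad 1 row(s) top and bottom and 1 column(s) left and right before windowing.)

10

The receptive field on the zero-padded input at this output position is [8 1 0 / 9 3 0 / 2 4 0]. Elementwise product with the kernel and sum: 9·1 + 3·1 + 2·1 + 4·-1 + 0·-2.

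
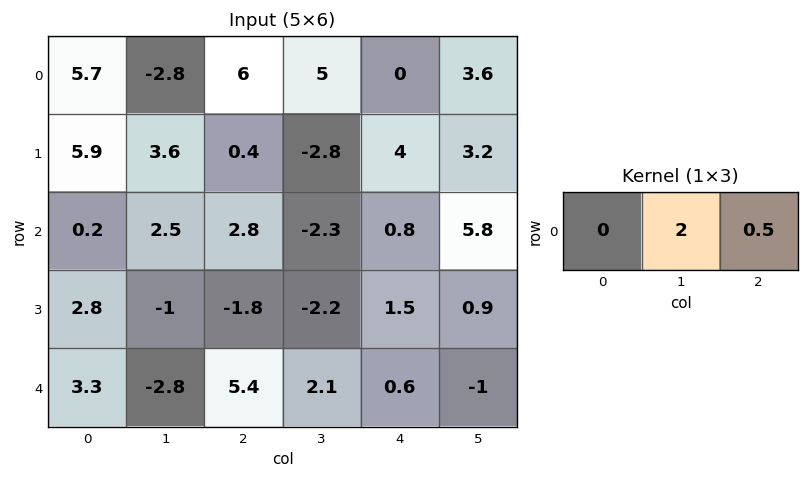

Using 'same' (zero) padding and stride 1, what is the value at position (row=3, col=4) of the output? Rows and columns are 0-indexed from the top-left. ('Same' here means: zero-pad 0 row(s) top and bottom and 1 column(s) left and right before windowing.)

3.45

The receptive field on the zero-padded input at this output position is [-2.2 1.5 0.9]. Elementwise product with the kernel and sum: 1.5·2 + 0.9·0.5.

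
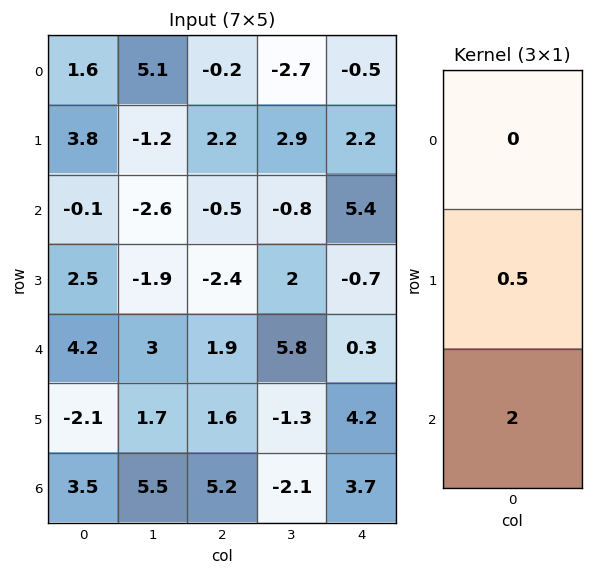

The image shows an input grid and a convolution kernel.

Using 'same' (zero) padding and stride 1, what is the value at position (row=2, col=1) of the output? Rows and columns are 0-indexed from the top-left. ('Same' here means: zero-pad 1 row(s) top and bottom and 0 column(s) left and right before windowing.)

The receptive field on the zero-padded input at this output position is [-1.2 / -2.6 / -1.9]. Elementwise product with the kernel and sum: -2.6·0.5 + -1.9·2.

-5.1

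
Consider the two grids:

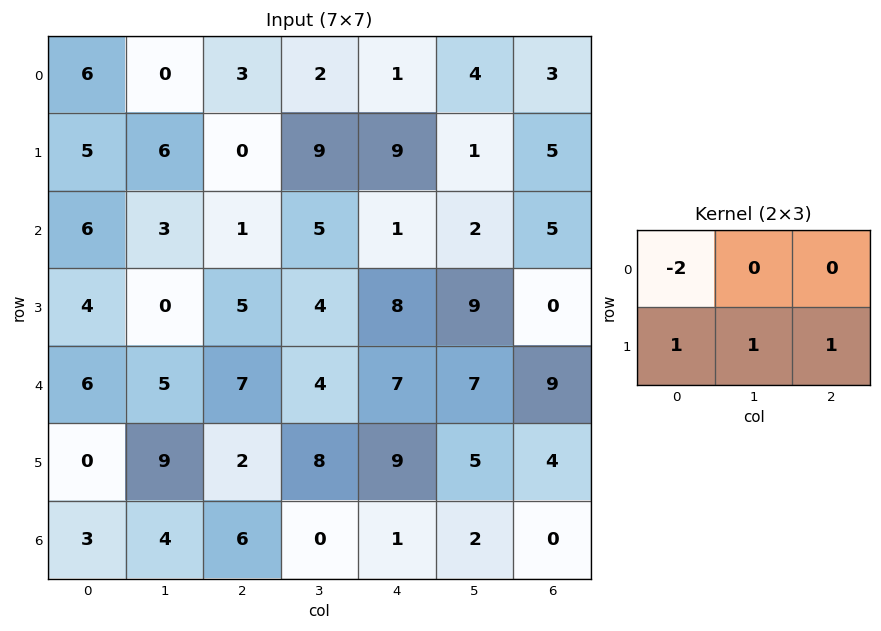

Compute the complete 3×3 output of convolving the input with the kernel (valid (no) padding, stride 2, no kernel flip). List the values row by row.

-1 12 13
-3 15 15
-1 5 4

Output[0,0]: The receptive field on the input at this output position is [6 0 3 / 5 6 0]. Elementwise product with the kernel and sum: 6·-2 + 5·1 + 6·1 + 0·1.
Output[0,1]: The receptive field on the input at this output position is [3 2 1 / 0 9 9]. Elementwise product with the kernel and sum: 3·-2 + 0·1 + 9·1 + 9·1.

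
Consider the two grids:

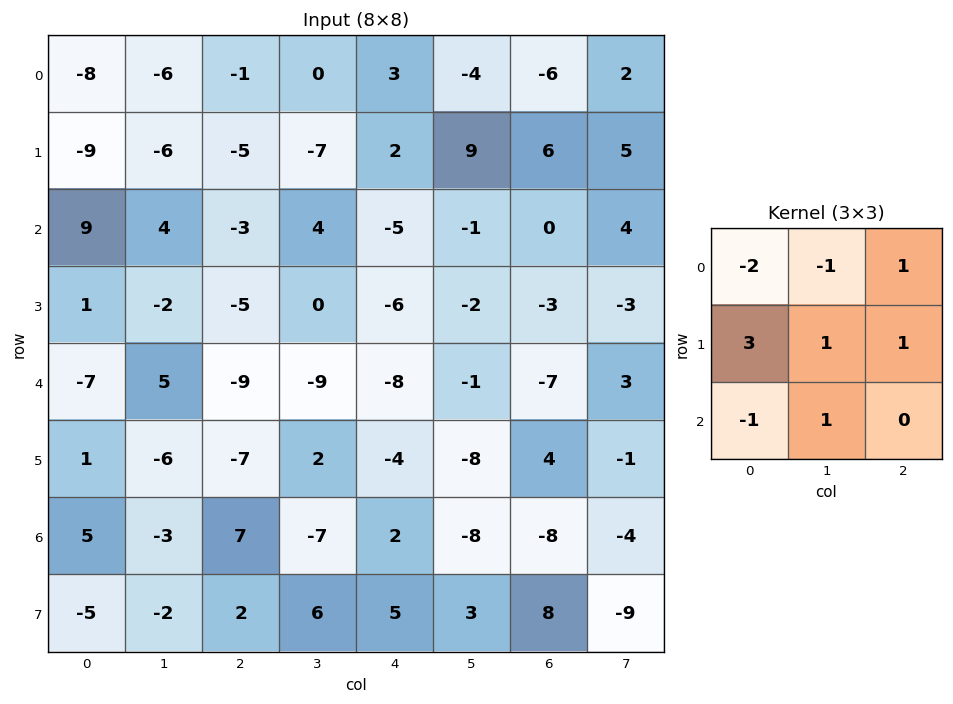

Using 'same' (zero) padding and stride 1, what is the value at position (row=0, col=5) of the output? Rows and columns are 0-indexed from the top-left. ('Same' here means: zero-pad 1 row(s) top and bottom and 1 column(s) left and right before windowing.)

6

The receptive field on the zero-padded input at this output position is [0 0 0 / 3 -4 -6 / 2 9 6]. Elementwise product with the kernel and sum: 0·-2 + 0·-1 + 0·1 + 3·3 + -4·1 + -6·1 + 2·-1 + 9·1.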